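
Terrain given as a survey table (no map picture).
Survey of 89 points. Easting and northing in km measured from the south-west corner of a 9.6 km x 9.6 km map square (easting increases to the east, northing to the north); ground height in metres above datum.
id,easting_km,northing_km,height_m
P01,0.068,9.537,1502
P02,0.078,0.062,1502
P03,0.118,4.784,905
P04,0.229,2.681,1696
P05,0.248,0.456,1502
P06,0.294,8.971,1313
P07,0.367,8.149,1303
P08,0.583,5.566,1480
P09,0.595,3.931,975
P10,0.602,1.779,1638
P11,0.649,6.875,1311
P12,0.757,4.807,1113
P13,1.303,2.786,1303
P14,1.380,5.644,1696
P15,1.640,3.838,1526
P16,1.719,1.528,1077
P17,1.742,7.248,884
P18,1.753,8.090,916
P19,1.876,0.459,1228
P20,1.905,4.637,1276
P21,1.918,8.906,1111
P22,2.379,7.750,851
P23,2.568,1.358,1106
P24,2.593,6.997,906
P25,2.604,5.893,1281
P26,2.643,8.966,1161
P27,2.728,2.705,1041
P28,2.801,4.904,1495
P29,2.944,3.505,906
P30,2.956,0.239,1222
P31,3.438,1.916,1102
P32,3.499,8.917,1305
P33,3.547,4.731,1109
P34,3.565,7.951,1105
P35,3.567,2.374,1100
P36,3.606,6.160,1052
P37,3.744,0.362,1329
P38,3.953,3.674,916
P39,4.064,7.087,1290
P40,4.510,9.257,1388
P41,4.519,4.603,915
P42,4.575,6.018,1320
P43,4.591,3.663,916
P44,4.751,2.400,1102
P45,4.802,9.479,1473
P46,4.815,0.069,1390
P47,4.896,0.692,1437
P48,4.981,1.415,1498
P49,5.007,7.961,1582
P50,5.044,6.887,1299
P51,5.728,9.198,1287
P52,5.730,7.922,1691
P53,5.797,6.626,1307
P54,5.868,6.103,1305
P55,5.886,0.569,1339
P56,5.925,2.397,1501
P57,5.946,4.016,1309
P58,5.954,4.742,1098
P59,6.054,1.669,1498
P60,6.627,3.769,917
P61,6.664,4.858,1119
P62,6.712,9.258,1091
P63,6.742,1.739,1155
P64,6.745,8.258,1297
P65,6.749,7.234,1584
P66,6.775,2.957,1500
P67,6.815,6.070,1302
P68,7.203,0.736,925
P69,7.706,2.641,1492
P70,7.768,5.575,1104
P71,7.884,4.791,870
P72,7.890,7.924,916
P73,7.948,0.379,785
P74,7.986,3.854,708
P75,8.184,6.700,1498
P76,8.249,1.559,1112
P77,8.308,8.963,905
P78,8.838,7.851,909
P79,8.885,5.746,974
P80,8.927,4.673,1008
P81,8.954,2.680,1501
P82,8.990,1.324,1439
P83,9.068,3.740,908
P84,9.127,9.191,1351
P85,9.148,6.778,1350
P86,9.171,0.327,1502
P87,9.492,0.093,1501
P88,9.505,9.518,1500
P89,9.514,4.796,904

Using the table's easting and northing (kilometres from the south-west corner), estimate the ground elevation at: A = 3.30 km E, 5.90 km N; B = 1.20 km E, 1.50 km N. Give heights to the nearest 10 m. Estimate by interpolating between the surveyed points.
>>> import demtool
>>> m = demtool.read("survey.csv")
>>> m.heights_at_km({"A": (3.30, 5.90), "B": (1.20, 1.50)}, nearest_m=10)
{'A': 1100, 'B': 1310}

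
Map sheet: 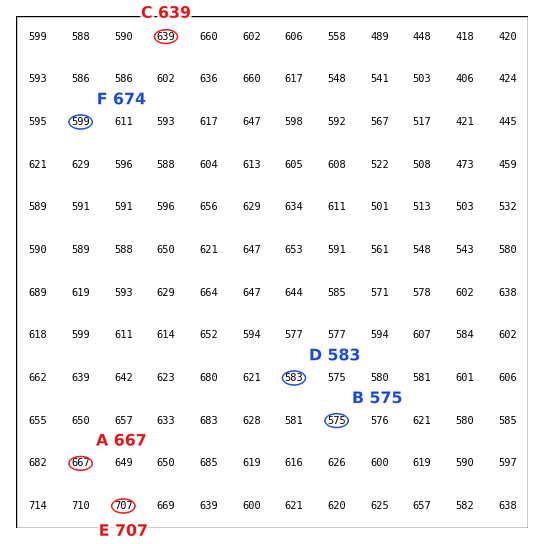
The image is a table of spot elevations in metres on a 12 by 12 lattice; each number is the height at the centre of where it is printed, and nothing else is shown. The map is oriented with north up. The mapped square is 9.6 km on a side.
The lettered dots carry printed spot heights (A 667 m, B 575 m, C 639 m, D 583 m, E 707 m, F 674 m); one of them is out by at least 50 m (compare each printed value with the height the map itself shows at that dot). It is F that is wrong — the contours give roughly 599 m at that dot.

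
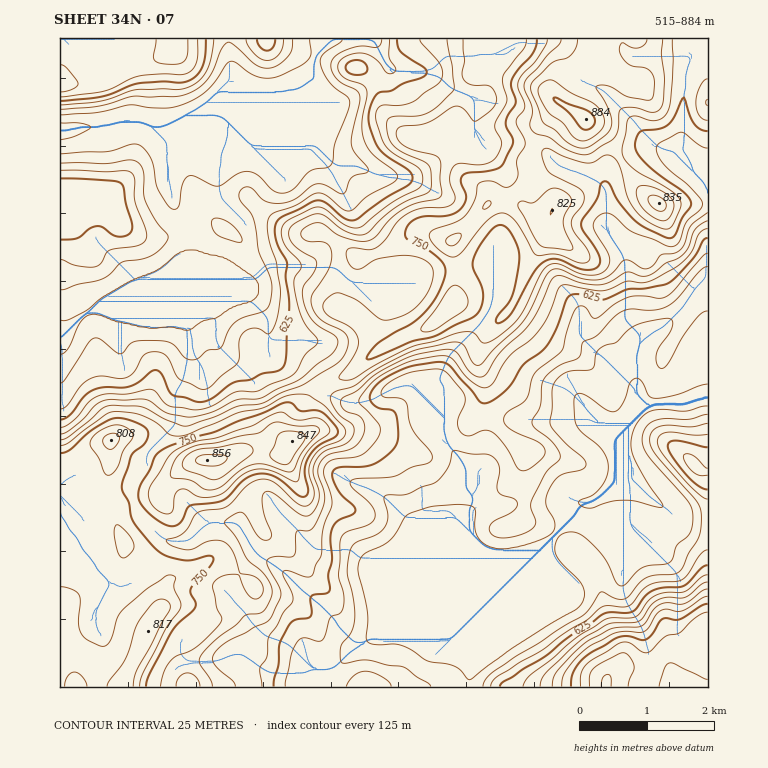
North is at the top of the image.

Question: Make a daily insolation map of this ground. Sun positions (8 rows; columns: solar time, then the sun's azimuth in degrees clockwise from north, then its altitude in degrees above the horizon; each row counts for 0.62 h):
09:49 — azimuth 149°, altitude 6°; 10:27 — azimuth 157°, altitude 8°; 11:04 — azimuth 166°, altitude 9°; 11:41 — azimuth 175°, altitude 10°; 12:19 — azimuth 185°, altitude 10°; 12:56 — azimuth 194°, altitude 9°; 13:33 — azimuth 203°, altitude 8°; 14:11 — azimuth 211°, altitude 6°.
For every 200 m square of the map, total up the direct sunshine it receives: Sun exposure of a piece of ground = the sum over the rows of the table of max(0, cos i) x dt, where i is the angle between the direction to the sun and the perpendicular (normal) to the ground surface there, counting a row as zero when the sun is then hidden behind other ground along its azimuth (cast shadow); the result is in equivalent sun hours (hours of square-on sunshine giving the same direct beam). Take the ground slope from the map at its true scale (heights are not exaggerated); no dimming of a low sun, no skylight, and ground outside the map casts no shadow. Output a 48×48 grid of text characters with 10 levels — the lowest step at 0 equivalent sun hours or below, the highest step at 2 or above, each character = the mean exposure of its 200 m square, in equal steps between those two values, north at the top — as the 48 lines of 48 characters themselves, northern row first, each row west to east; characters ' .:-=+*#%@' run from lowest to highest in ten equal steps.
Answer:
-----------=++++=---.  .-===--==-:::.:----==----
:----:-=+==++*##*+=:   .=+++=--:-.  .:----------
.:::-+*###*+==*#*===+*+:::-----=-.  .:-=--:::--:
+=+*%@%%%@%+--====-=*%+:....:=**=--.  .-==-----.
@@@@@%####+---------==:. .....----++-.  :+*+==-:
@@%#*++===-----------:::     .:...:=*+:.:=##*+=+
==--::--------------::-=:   -=---==+*++++==*#++*
  ....:-------------:-=+++===---=-=*###%#===++++
     .:---------::::--=*#%%*-.. ..:-+%%#*-::::-=
     .:-----:.:::....::=++*=:.   --::=+++-.  .:=
    .:---:::.....    ....  :--: .:-:  :-==.   .-
----:-::--:::-:             :=-...::..:-===.   .
-===-::::--:-=-               .=+=-:-=++++**==++
-===-:::.:--:--:          .   -***=---===+*%%*#%
+==++=-:-====--=----.   .-=-.:++==+==:..-=+#%*+#
+=-+**+++==++=-=***+-. :=+****+---=*%+:.:==-*%*+
====++*+----=+=====--======+*+-----#@@#=-+*+*%%*
++*+++=-------==-:..:-------:::---=*#@@@%##%##*=
++++=-----------=-:.:------:..:---=++*@@%%%%**+-
===------:---:.:-==::::---:..-----++==**##****==
=-::----::::.  .:=**+-:::. .+#+--+*+====*++**==+
-:.............::-+##*=:  -*%#+=*%*+===+++++--==
:.:::.   ...:::.:::----:-#@@@#=+##++=--++==-:-=-
...              .....:*@@@@%*++*+++*+====---==-
...    .             -#@@@@%##**+==**#*=-=-===--
..                 :+#%%*==-=*#*+========--===--
                   :=+=: .---=++++=----==-----::
                        .:---:-+==+=-------.    
                     .::-::---==-:::::----:     
  ..-=-.       :..+%#+===-::-++==:.  .:----:.   
 -=+++-.    .:---*%@@#++==-::++++=--:..:--=+*-  
-====-:.:=+++#@@%+++*#*++=====++==++++=----+##=:
---==-..+#**#@@@@+::-+**++++==---===+++=---=+##+
----:-:-+*#%%*=+#*-:..:=++++=---=======-----=+##
-=--:-++-+%%#=--+#*=-:.:-++===------:------:-=++
--=-::+#+++++=-:-+*++++=-=-----:::-:::::-::::::-
----:.:+*+:..-=-:=+==***+------==++=-...::::...:
------....  .:=+=-=--=*+-------=*+=--:...:..   .
----==-.  .--..=*===-==-------------:--.        
:::-=---:-++=: .-+==---------------:::-:        
..----::-==-==-:.-+=::-------------::::.        
:---::..:::--=++=--+=--------------::..         
=---:::-++=--=*+++=-=-------------::.           
--:--::+*=-+*++*+++===------------:.        . .:
-::--:=*==+#*+====+===-----------:.         .:--
-::::-++=++=--=--===-:....:----:.        ...:::-
-::::=*=-:.:::-===---.  ....::-.      . .:-:::::
--:::==--::::---=-:::::.:::::::. .::::-------:::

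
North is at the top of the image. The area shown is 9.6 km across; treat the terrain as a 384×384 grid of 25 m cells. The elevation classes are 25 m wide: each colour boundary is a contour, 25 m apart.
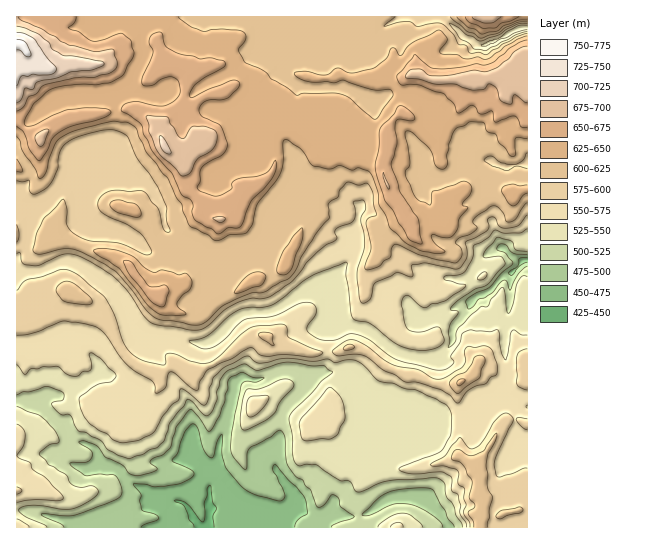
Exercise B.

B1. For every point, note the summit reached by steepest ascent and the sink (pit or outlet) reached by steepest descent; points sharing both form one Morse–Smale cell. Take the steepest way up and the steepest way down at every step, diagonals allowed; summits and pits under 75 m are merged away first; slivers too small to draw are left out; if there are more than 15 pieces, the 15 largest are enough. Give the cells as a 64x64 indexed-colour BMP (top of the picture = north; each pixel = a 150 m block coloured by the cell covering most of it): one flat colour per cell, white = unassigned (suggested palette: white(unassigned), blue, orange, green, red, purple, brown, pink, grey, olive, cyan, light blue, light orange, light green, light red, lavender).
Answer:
<image width="64" height="64" href="data:image/bmp;base64,Qk12CAAAAAAAAHYAAAAoAAAAQAAAAEAAAAABAAQAAAAAAAAIAAATCwAAEwsAABAAAAAAAAAA////ALR3HwAOf/8ALKAsACgn1gC9Z5QAS1aMAMJ34wB/f38AIr28AM++FwDox64AeLv/AIrfmACWmP8A1bDFABERERERERERERERERERERERERERERERERERERERERERERERERERERERERERERERERERERERERERERERERERERERERERERERERERERERERERERERERERERERERERERERERERERERERERERERERERERERERERERERERERERERERERERERERERERERERERERERERERERERERERERERERERERERERERERERERERERERERERERERERERERERERERERERERERERERERERERERERERERERERERERERERERERERERERERERERERERERERERERERERERERERERERERERERERERERERERERERERERERERERERERERERERERERERERIhERERERERERERERERERERERERERERERERERERERERIiIRERERERERERERERERERERERERERERERERERERERESIhERERERERERERERERERERERERERERERERERERERERIiIREREREREREREREREREREREREREREREREREREREREiIhEREREREREREREREREREREREREREREREREREREREiIiIhIRERERERERERERERERERERERERERERERERERESIiIiIhERERERERERERERERERERERERERERERERERERIiIiIiEREREREREREREREREREREREREREREREREREREiIiIiIRERERERERERERERERERERERERERERERERERESIiIiIhERERERERERERERERERERERERERERERERESIiIiIiIiERERERERERERERERERERERERERERERERIiIiIiIiIiIREREREREREiIiIiIhERERERERERERESIiIiIiIiIiIhEREREREREiIiIiIiIRERERERERERESIiIiIiIiIiIiEREREREREiIiIiIiIiIREREiIiIhEiIiIiIiIiIiIiIRERERERESIiIiIiIiIiERIiIiIiIiIiIiIiIiIiIiIhERERERESIiIiIiIiIiIiIiIiIiIiIiIiIiIiIiIiIiERERERERIiIiIiIiIiIiIiIiIiIiIiIiIiIiIiIiIiIRERERERIiIiIiIhIiIiIiIiIiIiIiIiIiIiIiIiIiIhERERERIiIiIiERERIiIiIiIiIiIiIiIiIiIiIiIiIiERERERIiIiIiERERESIiIiIiIiIiIiIiIiIiIiIiIiIRERESIiIiIiERERERESIiIiIiIiIiIiIiIiIiIiIiIhERESIiIiIiEREREREREiIiIiIiIiIiIiIiIiIiIiIiERESIiIiIiEREREREREREiIiIiIiIiIiIiIiIiIiIiIRERIiIiIiEREREREREREREiIiIiIiIiIiIiIiIiIiIhERIiIiIiERERERERERERERIiIiIiIiIiIiIiIiIiIiEREiIiIREREREREREREREREiIiIiIiIiIiIiIiIiIiIRESIhERERERERERERERERERIiIiIiIiIiIiIiIiIiIhEREREREREREREREREREREREiIiIiIiIiIiIiIiIiIiERERERERERERERERERERERERIiIiIiEiIiIhIiIiIiIRERERERERERERERERERERERESIiIiEREhEREiIiIiIhERERERERERERERERERERERERERERERERERESIiIiIiERERERERERERERERERERERERERERERERERERERIiIiIRERERERERERERERERERERERERERERERERERERERIiIhERERERERERERERERERERERERERERERERERERERERERERERERERERERERERERERERERERERERERERERERERERERERERERERERERERERERERERERERERERERERERERERERERERERERERERERERERERERERERERERERERERERERERERERERERERERETERERERERERERERMzMRERERERERERERERERERERERETMxERERERERETMzMzMxERERERERERERERERERERERETMzMREREREREzMzMzMzERERERERERERERERERERERERMzMREREREREzMzMzMzMRERMxEREREREREREREREREREzMxEREREREzMzMzMzMzERMzMRERERERERERERERERERMzERERERETMzMzMzMzMxMzMzERERERERERERERERERETMRERERERMzMzMzMzMzMzMzMREREREREREREREREREREzERERMzMzMzMzMzMzMzMzMzERERERERERERERERERETMzMRMzMzMzMzMzMzMzMzMzMRERERERERERERERERERMzMzMzMzMzMzMzMzMzMzMzMzERERERERERERERERERETMzMzMzMzMzMzMzMzMzMzMzMzERERERERERERERERERMzMzMzMzMzMzMzMzMzMzMzMzMzMREREREREREREREzMzMzMzMzMzMzMzMzMzMzMzMzMzMzEREREREREREREzMzMzMzMzMzMzMzMzMzMzMzMzMzMzMxERERERERERETMzMzMzMzMzMzMzMzMzMzMzMzMzQzMzERERERERERERMzMzMzMzMzMzMzMzMzMzMzMzM0REQzMREREREREREREzMzMzMzMzMzMzMzMzMzMzMzM0REREQxERERERERERETMzMzMzMzMzMzMzMzMzMzMzM0RERERE"/>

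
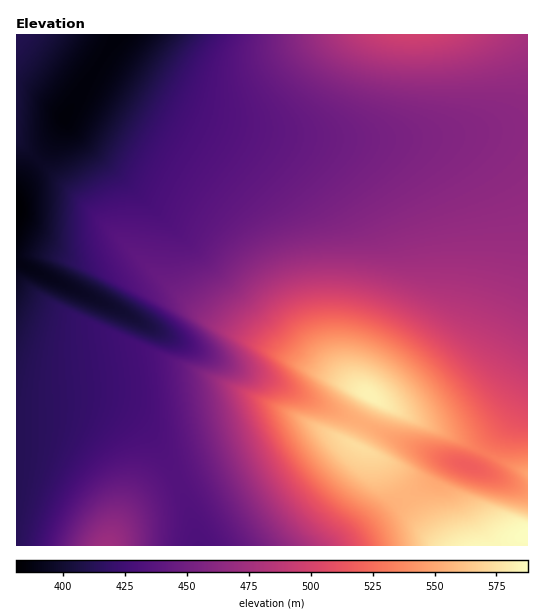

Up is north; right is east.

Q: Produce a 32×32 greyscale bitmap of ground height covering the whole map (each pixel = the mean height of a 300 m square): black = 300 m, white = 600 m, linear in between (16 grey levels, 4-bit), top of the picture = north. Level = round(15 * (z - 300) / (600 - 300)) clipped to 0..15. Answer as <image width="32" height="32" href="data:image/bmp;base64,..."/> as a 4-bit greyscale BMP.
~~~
<image width="32" height="32" href="data:image/bmp;base64,Qk12AgAAAAAAAHYAAAAoAAAAIAAAACAAAAABAAQAAAAAAAACAAATCwAAEwsAABAAAAAAAAAAAAAAABEREQAiIiIAMzMzAERERABVVVUAZmZmAHd3dwCIiIgAmZmZAKqqqgC7u7sAzMzMAN3d3QDu7u4A////AGZ3iIh3d3d4iZqrvN3u7u5mZ4iId3d3iJmqu8zd3u7uZmd4iHd3d4maq7zN3d3d3WZmd3d3d3iJqrzN3d3dzMxmZnd3d3d4mau83d3cy7u8ZmZmd3d3iJqrzd7dzLu7zGZmZmd3d4mavN3t3MzMy7tmZmZmZ3eJqrzd3d3d3Lu7ZmZmZmd4iavMzN3u3cy7qmZmZmZneImru83e7t3LuqpmZmZmZ3iJmrzN7u3cu6qqZmZmZnd3iJq83d3cy7qqqlZmZmZmZ4mrvMzMzLuqqplWZmZmVniZqru8zLu6qqmZVmZlVWeImZqru7u6qpmZmVVVVVZ3iIiZqqqqqpmZmZlVVVZnd3iIiZmZmZmZmZmZRVZmd3d3eIiZmZmZmZmZmVVWZnd3d3iIiIiIiImZmZlFVmd3d3d3eIiIiIiIiIiIRVZnd3d3d3d4iIiIiIiIiEVWZmZnd3d3d4iIiIiIiIhFVWZmZ3d3d3d4iIiIiIiIVVVWZmZ3d3d3d4iIiIiIiFVVVWZmZ3d3d3d4iIiIiIhVRFVWZmd3d3d3d4iIiIiIVURFVmZmd3d3d3iIiIiIiFVERVVmZnd3d3eIiIiIiIhVRERVZmZ3d3eIiIiIiIiIVVREVVZmd3d4iIiZmZmZiFVVREVVZmd3iIiZmZmZmZlVVUREVWZnd4iJmaqqqZmZ"/>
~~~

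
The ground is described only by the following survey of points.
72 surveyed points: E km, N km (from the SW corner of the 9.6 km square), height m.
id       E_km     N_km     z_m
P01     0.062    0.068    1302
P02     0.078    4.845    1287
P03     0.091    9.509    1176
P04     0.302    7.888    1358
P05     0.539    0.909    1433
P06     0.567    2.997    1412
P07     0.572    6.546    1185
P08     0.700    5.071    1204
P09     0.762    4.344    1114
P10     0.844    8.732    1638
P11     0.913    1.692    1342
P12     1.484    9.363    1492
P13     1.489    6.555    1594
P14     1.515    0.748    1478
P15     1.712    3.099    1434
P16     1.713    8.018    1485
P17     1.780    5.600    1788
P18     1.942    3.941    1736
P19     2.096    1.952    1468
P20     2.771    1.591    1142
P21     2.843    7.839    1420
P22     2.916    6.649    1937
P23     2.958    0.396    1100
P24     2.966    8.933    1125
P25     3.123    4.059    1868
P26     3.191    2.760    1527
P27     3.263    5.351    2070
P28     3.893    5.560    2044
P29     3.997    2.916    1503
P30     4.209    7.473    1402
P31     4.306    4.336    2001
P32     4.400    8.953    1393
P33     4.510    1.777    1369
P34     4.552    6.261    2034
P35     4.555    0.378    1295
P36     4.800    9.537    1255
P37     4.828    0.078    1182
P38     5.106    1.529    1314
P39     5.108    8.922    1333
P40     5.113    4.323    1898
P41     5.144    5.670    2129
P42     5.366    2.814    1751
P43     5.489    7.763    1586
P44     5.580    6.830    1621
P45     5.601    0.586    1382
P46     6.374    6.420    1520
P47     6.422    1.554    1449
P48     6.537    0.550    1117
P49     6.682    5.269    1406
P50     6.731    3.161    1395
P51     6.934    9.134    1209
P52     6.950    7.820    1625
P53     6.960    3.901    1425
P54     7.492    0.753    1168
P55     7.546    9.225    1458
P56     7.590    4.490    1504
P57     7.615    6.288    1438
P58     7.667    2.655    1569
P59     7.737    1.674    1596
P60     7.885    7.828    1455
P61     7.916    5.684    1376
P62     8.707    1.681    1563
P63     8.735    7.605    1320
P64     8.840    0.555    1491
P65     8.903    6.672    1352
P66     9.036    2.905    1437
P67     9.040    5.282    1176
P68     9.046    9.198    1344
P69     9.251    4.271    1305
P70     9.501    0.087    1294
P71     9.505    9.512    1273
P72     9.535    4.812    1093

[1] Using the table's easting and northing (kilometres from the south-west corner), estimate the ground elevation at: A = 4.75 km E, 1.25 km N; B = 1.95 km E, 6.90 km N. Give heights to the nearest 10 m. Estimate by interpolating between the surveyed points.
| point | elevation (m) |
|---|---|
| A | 1320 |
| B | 1660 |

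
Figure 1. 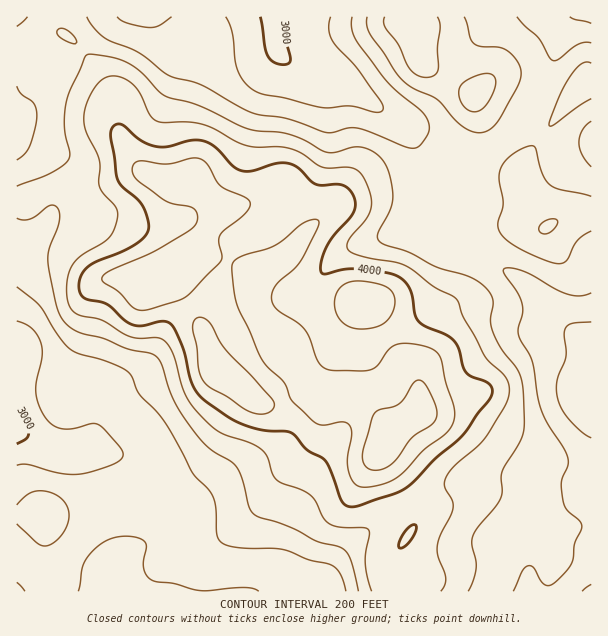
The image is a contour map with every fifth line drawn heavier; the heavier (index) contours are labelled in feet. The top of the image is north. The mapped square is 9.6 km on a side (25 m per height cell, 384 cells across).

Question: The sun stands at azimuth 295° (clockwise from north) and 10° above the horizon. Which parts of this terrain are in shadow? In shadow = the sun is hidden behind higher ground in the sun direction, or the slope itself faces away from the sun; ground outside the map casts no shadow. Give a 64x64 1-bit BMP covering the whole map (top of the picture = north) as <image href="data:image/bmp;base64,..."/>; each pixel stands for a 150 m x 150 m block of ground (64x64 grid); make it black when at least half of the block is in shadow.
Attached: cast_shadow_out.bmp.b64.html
<image width="64" height="64" href="data:image/bmp;base64,Qk0+AgAAAAAAAD4AAAAoAAAAQAAAAEAAAAABAAEAAAAAAAACAAATCwAAEwsAAAIAAAAAAAAA////AAAAAAAAAAAAAAAAAAAAAAAAAAAAAAAAAAAAAAAAAAAAAAAAAAAAAAAAAAAAAAAAAAAAAAAAAAAAAAMAAAAAAAAAAQAAAAAAAAAAAAAAAAAAAAAAAAAAAAABwAAAAAAAAAD/gAAAAAAAAH/AAAAAAAAAf+AAAAAAAAA//AAAAAAAAD/+AAAAAAAAD/4AAAAAAAAD/AAAAAAAAAH+AAAAAAAAAd/4AAAAAAAAD/gAAAAAAAAH+AAAAAAAAAPwAAAAAAAAAeAAAAAAAAAAwAAAAAAAAAAAAAAAAAAAAAAAAAAAAAAAAAAAAAAAAAAAAAAAAAAAAAAAAQAAAAAAAAAAAAAAMAAAAAAAAAAQAAAAAAAAAAAAAAAAAAAAAAAAAAAAAAAAAAAAAAAA4AAAAAAAAAD4AAAAAAAAAH8AAAAAAAAAf+AAAAAAAAA/4AAAAAAAAA/gAAAAAAAAB8AAAAAAAAADAAAAAAAAAAAAAAAAAAAAAAAAAAAAAAAAAAAAAAAAAAAAAAAAAAAAAAAAAAAAAAAAAAAAAAAAAAAAAAAAAAAAAAAAAAAAAAAAAAQCAAAAAAAADwIAAAAAAAAPAAAAAAAAAAcAAAAAAAAAAAAAAAAAAAAAAAAAAAAAAAAAAAAAAAAAAAAAAAAAAAAAAAAAAAAAAAAAAAAAAAAAAAAAAAAAAAAAAA=="/>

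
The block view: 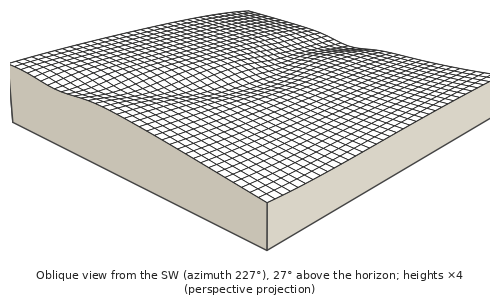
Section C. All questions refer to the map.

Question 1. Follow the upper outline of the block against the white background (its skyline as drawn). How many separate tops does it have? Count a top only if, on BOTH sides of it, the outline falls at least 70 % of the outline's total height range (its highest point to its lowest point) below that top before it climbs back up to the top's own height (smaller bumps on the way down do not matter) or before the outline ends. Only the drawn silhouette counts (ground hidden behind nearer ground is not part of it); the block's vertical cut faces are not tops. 1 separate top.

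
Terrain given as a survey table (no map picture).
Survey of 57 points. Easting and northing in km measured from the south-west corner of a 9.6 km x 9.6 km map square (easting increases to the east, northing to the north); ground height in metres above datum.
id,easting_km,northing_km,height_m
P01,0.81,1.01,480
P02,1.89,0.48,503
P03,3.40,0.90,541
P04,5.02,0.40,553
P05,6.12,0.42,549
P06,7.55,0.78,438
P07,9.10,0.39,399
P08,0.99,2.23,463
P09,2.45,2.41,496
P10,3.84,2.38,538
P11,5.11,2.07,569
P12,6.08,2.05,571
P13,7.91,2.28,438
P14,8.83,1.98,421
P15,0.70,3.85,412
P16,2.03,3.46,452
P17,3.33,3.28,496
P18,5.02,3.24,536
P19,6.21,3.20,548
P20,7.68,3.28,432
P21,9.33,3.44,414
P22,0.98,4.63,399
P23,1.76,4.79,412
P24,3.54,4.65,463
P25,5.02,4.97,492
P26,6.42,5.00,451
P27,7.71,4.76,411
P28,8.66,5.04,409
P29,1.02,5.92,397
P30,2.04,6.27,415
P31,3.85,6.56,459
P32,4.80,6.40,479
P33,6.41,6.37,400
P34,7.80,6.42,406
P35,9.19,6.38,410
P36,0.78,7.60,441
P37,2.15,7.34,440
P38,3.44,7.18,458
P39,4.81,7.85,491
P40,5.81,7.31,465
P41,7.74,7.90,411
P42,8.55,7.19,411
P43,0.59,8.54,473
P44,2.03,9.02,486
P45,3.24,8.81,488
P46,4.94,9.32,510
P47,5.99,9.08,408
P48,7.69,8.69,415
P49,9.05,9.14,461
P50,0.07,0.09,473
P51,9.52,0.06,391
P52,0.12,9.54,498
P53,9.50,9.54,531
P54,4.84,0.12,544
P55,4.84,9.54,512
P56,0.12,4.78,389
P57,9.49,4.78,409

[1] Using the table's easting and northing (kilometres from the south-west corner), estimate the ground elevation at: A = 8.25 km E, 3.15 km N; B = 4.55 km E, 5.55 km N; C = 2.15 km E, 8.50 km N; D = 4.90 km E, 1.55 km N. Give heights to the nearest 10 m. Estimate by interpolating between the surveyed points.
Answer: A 430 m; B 480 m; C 470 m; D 570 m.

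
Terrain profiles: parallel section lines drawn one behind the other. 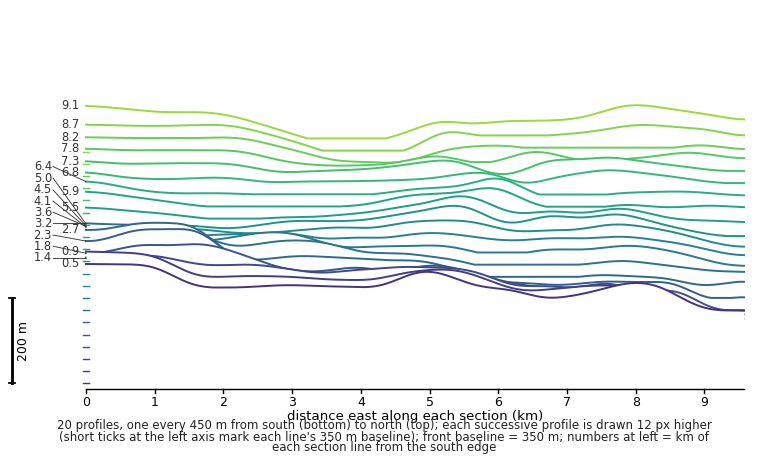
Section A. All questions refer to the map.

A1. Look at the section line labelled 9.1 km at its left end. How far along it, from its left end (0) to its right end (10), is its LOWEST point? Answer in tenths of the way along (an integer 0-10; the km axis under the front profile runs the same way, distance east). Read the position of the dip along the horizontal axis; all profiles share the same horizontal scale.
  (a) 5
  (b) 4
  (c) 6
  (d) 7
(b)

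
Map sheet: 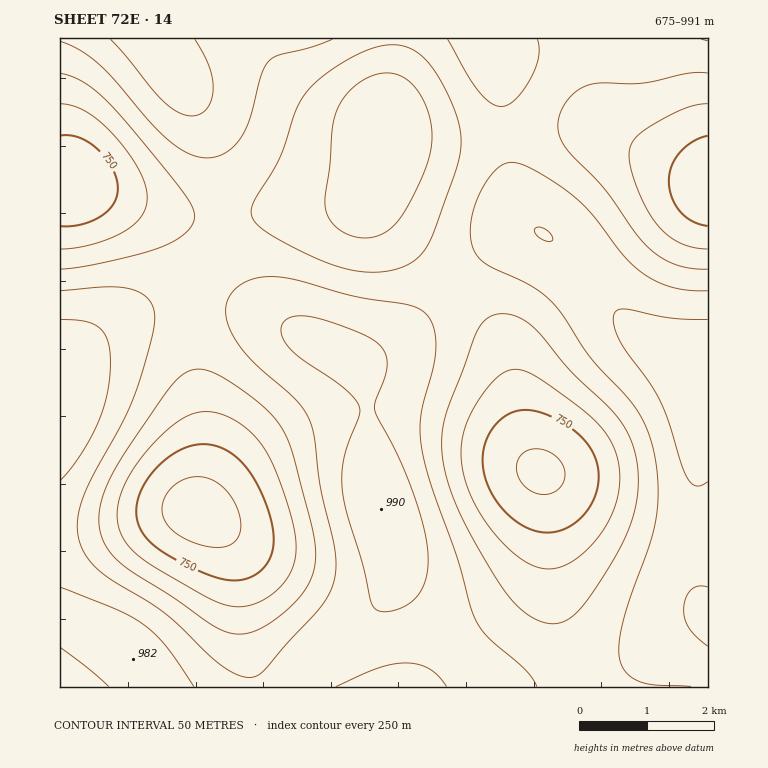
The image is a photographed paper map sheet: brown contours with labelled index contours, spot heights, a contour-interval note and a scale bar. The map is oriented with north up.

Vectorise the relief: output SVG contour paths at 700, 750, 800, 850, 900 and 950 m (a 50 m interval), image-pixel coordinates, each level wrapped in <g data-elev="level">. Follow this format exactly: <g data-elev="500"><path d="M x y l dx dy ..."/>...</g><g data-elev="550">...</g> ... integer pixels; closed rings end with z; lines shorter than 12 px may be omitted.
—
<g data-elev="700"><path d="M207 546l-15-4-14-8-10-8-5-10 0-12 4-10 9-10 13-6 15-1 15 7 12 13 8 17 2 15-2 7-4 5-11 6z"/><path d="M539 494l-9-3-6-6-5-6-2-9 0-7 3-7 5-4 9-3 10 1 10 5 8 8 3 9-2 10-6 8-8 4z"/></g><g data-elev="750"><path d="M229 580l-11-2-16-6-37-19-17-14-7-8-3-8-2-11 2-11 3-11 7-11 9-11 10-10 12-7 11-5 12-2 12 1 12 5 12 8 9 11 9 13 8 17 6 17 3 15 1 12-2 11-5 9-7 9-9 5-10 3z"/><path d="M537 531l-19-8-17-15-12-19-6-20 1-21 7-18 14-14 15-6 12 0 12 3 13 6 14 9 10 8 8 11 6 10 3 12 0 13-2 12-7 13-8 11-10 8-10 4-12 3z"/><path d="M708 226l-16-5-12-9-8-14-3-17 3-15 8-14 12-10 16-6"/><path d="M60 135l11 0 8 2 10 5 9 7 14 19 4 10 2 10-1 8-3 7-5 7-8 6-20 9-21 1"/></g><g data-elev="800"><path d="M228 605l-26-10-61-37-9-8-7-9-4-8-3-10-1-14 4-16 7-16 12-17 15-18 17-16 15-10 14-4 15 1 15 5 15 10 14 14 10 16 9 21 11 33 5 24 1 15-2 14-6 12-8 10-12 10-13 7-14 3z"/><path d="M542 568l-12-4-12-7-13-12-14-15-19-31-6-16-4-16-1-14 1-13 3-14 6-13 10-17 12-15 10-8 9-3 10 0 13 6 54 39 12 12 9 12 5 13 4 13 1 17-3 19-7 18-11 16-13 16-15 11-15 6z"/><path d="M708 249l-16-2-13-5-11-7-10-10-11-15-9-19-7-20-2-15 1-9 3-6 13-12 36-20 14-4 12-1"/><path d="M356 237l-10-3-10-7-7-9-4-10 0-12 5-30 4-46 8-20 7-8 9-8 18-10 11-1 8 1 8 3 9 7 7 9 6 12 7 24 0 12-2 13-5 17-10 21-10 19-9 12-8 7-10 6-10 2z"/><path d="M60 104l12 2 14 5 13 10 14 13 15 18 11 17 6 16 2 13-1 10-5 9-8 8-10 7-14 7-17 5-16 4-16 1"/></g><g data-elev="850"><path d="M240 634l-12-2-14-6-42-29-46-29-10-9-8-9-5-11-3-10-1-15 3-15 6-17 10-18 52-77 12-12 12-5 15 1 20 10 31 23 18 19 8 13 6 16 22 86 2 17-2 13-4 14-8 12-15 16-19 14-15 8z"/><path d="M544 622l-14-6-12-9-11-13-12-18-22-38-15-29-10-25-5-24-1-22 3-20 29-80 10-17 6-4 8-3 9 0 8 2 17 10 40 46 39 37 10 12 8 14 5 13 3 15 1 24-3 24-8 23-14 27-24 36-15 18-7 5-8 3z"/><path d="M356 271l-17-4-17-6-48-24-12-8-7-7-4-7 1-7 4-10 22-37 19-52 13-21 22-18 27-17 24-7 19 0 12 4 10 8 10 12 10 17 9 20 6 18 2 16-1 15-6 18-20 58-6 13-6 9-12 9-15 7-19 2z"/><path d="M708 269l-17-1-15-3-15-8-13-10-13-15-31-44-37-39-7-12-2-12 3-13 6-12 11-10 10-5 13-2 41 0 45-10 21 0"/><path d="M60 73l14 4 12 7 13 10 14 13 68 83 10 15 4 12-3 8-7 9-10 6-14 7-55 15-46 7"/></g><g data-elev="900"><path d="M336 687l42-19 14-4 13-1 12 1 12 5 10 7 8 11"/><path d="M537 687l-10-16-37-32-14-18-6-16-14-50-27-76-7-31-2-23 3-21 11-40 2-22-4-19-8-11-7-4-10-3-51-8-57-16-22-4-16 0-13 4-11 7-8 10-3 10 0 10 4 12 7 12 18 22 42 37 8 10 5 10 4 17 7 51 12 50 3 21 0 12-3 11-5 12-6 10-59 66-7 5-8 1-14-4-15-9-54-51-65-41-10-11-7-11-4-11-2-11 4-24 10-24 30-55 13-27 17-56 3-15 1-12-3-10-5-7-7-6-10-3-24-2-46 4"/><path d="M708 291l-19-1-15-2-15-6-15-8-19-17-31-40-15-16-27-20-29-16-13-3-12 6-12 14-10 19-4 16-2 15 2 13 5 11 13 10 44 21 17 14 13 15 27 43 42 45 13 22 6 19 4 22 2 22-1 22-6 30-28 80-4 22 0 15 6 13 7 6 7 4 16 4 36 2"/><path d="M60 41l21 10 20 15 15 16 36 42 20 19 18 11 17 4 11-2 8-4 8-6 7-9 9-20 12-44 8-13 8-5 31-7 23-9"/><path d="M448 39l19 36 11 15 12 12 6 4 5 1 7-2 7-5 8-10 8-12 8-22 0-8-2-9"/></g><g data-elev="950"><path d="M194 687l-27-40-22-21-26-16-59-23"/><path d="M60 647l29 22 20 18"/><path d="M378 610l7 2 10-2 10-4 9-6 10-15 4-22-3-29-11-40-16-37-23-46 0-10 12-30-1-16-3-6-7-7-19-10-41-14-14-2-10 1-8 4-3 7 1 9 5 8 14 14 42 28 11 11 5 8 0 10-11 27-4 15-2 16 0 15 4 21 16 53 9 37 2 6z"/><path d="M708 587l-11-1-6 4-5 9-2 11 1 11 5 8 18 17"/><path d="M60 480l21-25 17-32 9-31 3-30-2-21-4-8-5-5-7-4-8-3-24-1"/><path d="M708 320l-38-2-47-9-7 2-3 9 3 12 5 11 28 39 12 21 9 22 12 42 5 11 4 5 5 3 5 0 7-4"/><path d="M544 240l5 2 3-1 0-4-1-3-9-6-7 0 0 6z"/><path d="M110 39l53 62 16 11 13 4 9-2 6-5 4-9 2-10-1-12-3-12-14-27"/></g>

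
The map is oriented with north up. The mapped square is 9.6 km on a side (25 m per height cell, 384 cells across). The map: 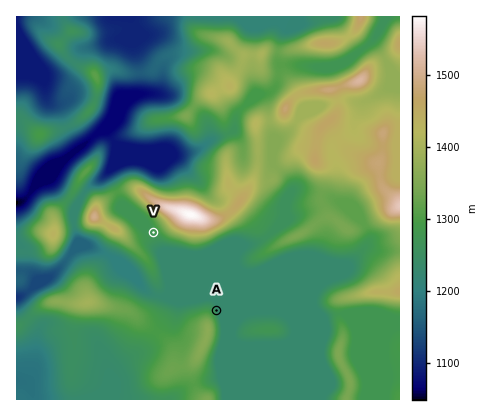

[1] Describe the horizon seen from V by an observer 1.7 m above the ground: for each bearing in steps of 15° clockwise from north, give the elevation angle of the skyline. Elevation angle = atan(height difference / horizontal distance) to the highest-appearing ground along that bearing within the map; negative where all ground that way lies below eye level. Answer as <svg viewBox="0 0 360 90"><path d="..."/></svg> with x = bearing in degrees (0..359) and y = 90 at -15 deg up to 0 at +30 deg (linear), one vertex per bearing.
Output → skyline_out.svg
<svg viewBox="0 0 360 90"><path d="M0 27l15-8 15-3 15 1 15 2 15 6 15 12 15 13 15 9 15 1 15-4 15 2 15 1 15-3 15-3 15-2 15-2 15-4 15-5 15 3 15 8 15 7 15-7 15-14"/></svg>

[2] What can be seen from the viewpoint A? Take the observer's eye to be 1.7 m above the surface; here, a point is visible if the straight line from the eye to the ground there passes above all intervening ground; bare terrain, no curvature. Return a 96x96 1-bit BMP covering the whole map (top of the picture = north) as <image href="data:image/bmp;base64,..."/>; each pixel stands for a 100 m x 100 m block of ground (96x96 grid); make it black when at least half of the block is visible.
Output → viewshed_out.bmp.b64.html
<image width="96" height="96" href="data:image/bmp;base64,Qk2+BAAAAAAAAD4AAAAoAAAAYAAAAGAAAAABAAEAAAAAAIAEAAATCwAAEwsAAAIAAAAAAAAA////AAAAAAAAAAAAAAAAf/AAYAAAAAAAAAAA/+AAIAAAAAAAAAAA/8AAIAAAAAAAAAAA/4AAEAAAAAAAAAAB/4AAEAAAAAAAAAAB/wAAIAAAAAAAAAAB/gAAIAAAAAAAAAAB/AAAQAAAAAAAAAAD+AAAwAAAAAAAAAAD8AAAgAAAAAAAAAAD4AABgAAAAAAAAAAHwAABgAAAAAAAAAAHwAABgAAAAAAAAAAHgAABgAAAAAAAAAAHAAABgAAAAAAAAAAPAAABwAAAAAAAAAAPgAABwAAAAAAAAAAP/AABwAAAAAAAAAAf/wABwAAAAAAAAABf/wADgAAAAAAAAAD//wH/gAAAAAAAAAB/////gAAAAAAAAAB/////gAAAAAAAAAA/////gAEAAAAAAAB/////wAcAAAAAAAB///////8AAAAAAAB//////8MAAAAAAAD//////4AAAAAAAAD//////8AAAAAAAAH///////4AAAAAAAH///////8AAAAAAAP///////8AAAAAAAP///////8AAAAAAAf///////8AAAAAAAf///////8AAAAAAA////////8AAAAAAA//B/////8AAAAAAB//g/////8AAAAAAD//gP//8P8AAAAAAP//wD//8H8AAAAAAf//8Af/+D8AAAAAA////AA/8D8AAAAAB////AAH4D8AAAAAA///+AADwD8AAAAAB///+AADAH8AAAAAH/gP+AAAAH8AAAAAPwAD/AAAAH8AAAAAfgAB/AAAAH8AAAAA8AAA/gAAAP8AAAABwAAAfwAAAP4AAAABAAAAP4AAAf4AAAAAAAAAD4AAA/gAAAAAAAAAA8AAA/AAAAAAAAAAAeAAA+AAAAAAAAAAAPAwA+AAAAAAAAAAAB//A+AAAAAAAAAAAB///+AAAAAAAAAAAB///8AAAAAAAAAAAB/wf8AAAAAAAAAAAB/gf4AAAAAAAAAAAB/APgAAAAAAAAAAAA+AIAAAAAAAAAAAAAYAAAAAAAAAAAAAAAAAAAAAAAAAAAAAAAAAAAAAAAAAAAAAAAAAAAAAAAAAAAAAAAAAAAAAAAAAAAAAAAAAAAAAAAAAAAAAAAAAAAAAAAAAAAAAAAAAAAAAAAAAAAAAAAAAAAAAAAAAAAAAAAAAAAAAAAAAAAAAAAAAAAAAAAAAAAAAAAAAAAAAAAAAAAAAAAAAAAAAAAAAAAAAAAAAAAAAAAAAAAAAAAAAAAAAAAAAAAAAAAAAAAAAAAAAAAAAAAAAAAAAAAAAAAAAAAAAAAAAAAAAAAAAAAAAAAAAAAAAAAAAAAAAAAAAAAAAAAAAAAAAAAAAAAAAAAAAAAAAAAAAAAAAAAAAAAAAAAAAAAAAAAAAAAAAAAAAAAAAAAAAAAAAAAAAAAAAAAAAAAAAAAAAAAAAAAAAAAAAAAAAAAAAAAAAAAAAAAAAAAAAAAAAAAAAAAAAAAAAAAAAAAAAAAAAAAAAAAAAAAAAAAAAAAAAAAAAAAAAAAAAAAAAAAAAAAAAAAAAAAAAAAAAAAAAAAA="/>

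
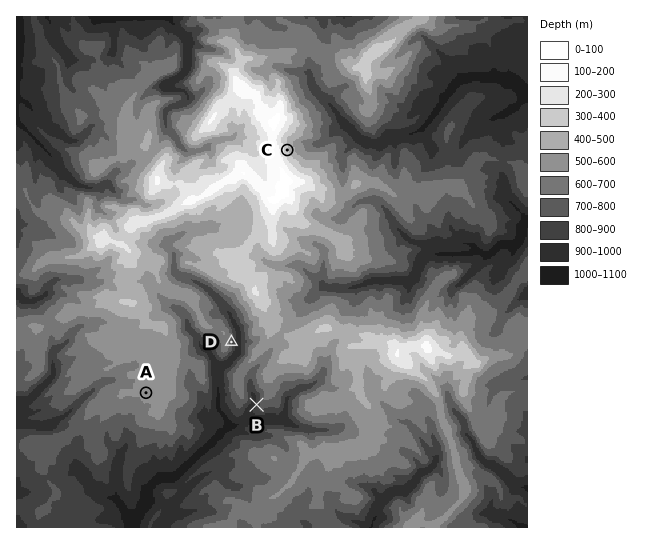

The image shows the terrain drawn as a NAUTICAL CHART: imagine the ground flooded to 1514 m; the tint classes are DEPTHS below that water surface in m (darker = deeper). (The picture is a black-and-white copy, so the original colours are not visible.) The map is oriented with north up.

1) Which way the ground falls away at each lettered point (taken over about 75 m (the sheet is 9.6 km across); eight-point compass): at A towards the SW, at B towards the W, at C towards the E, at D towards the E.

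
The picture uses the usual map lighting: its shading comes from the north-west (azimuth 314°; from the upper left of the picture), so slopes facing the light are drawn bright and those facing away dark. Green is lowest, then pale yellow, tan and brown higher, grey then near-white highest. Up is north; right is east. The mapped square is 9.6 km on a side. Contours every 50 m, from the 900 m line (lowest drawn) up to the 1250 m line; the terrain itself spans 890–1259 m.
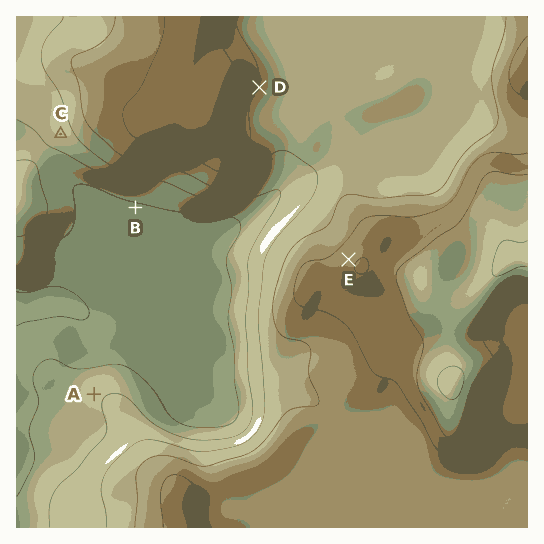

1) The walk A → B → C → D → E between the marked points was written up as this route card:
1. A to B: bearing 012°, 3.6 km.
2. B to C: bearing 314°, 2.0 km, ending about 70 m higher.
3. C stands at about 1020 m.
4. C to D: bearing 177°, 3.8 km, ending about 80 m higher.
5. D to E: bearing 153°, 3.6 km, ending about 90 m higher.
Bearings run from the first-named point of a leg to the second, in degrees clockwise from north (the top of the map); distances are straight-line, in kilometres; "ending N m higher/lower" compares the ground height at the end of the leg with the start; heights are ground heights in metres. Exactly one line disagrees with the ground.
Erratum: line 4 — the bearing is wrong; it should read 77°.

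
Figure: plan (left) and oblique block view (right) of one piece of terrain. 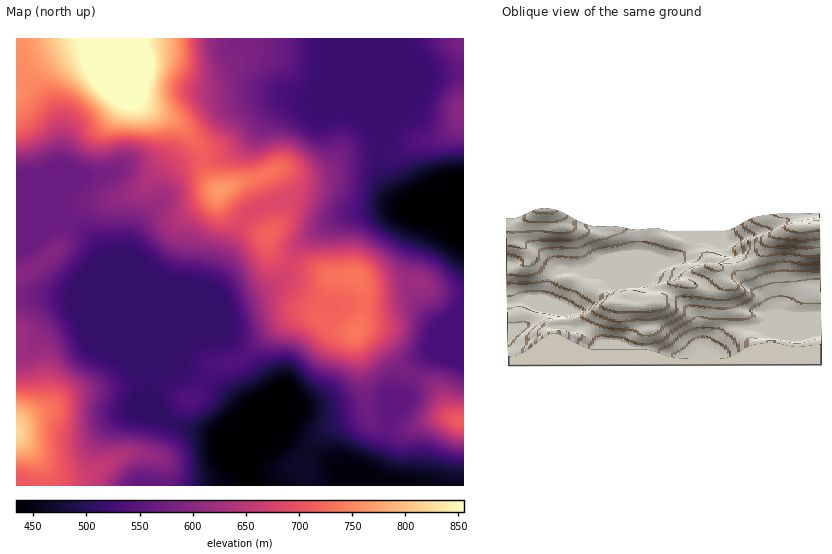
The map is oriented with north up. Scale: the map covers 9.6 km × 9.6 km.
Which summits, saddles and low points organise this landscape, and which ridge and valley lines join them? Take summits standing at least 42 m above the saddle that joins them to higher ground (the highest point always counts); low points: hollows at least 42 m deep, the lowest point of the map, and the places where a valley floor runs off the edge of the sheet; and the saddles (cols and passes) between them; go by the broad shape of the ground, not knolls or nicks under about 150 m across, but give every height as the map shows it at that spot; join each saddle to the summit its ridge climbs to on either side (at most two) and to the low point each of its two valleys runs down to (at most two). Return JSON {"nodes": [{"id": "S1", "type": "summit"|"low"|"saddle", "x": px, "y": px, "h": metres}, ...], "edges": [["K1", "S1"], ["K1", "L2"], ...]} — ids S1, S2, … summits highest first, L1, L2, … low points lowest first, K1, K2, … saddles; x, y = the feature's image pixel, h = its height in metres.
{"nodes": [
{"id": "S1", "type": "summit", "x": 126, "y": 62, "h": 925},
{"id": "S2", "type": "summit", "x": 17, "y": 432, "h": 821},
{"id": "S3", "type": "summit", "x": 220, "y": 190, "h": 767},
{"id": "S4", "type": "summit", "x": 357, "y": 331, "h": 738},
{"id": "S5", "type": "summit", "x": 462, "y": 421, "h": 712},
{"id": "S6", "type": "summit", "x": 462, "y": 111, "h": 602},
{"id": "L1", "type": "low", "x": 449, "y": 197, "h": 426},
{"id": "L2", "type": "low", "x": 250, "y": 485, "h": 430},
{"id": "K1", "type": "saddle", "x": 203, "y": 160, "h": 712},
{"id": "K2", "type": "saddle", "x": 290, "y": 264, "h": 681},
{"id": "K3", "type": "saddle", "x": 412, "y": 375, "h": 579},
{"id": "K4", "type": "saddle", "x": 64, "y": 224, "h": 568},
{"id": "K5", "type": "saddle", "x": 203, "y": 386, "h": 529},
{"id": "K6", "type": "saddle", "x": 381, "y": 149, "h": 518}],
"edges": [["K1", "S1"], ["K1", "S3"], ["K1", "L1"], ["K1", "L2"], ["K2", "S4"], ["K2", "L1"], ["K2", "L2"], ["K3", "S4"], ["K3", "S5"], ["K3", "L1"], ["K3", "L2"], ["K4", "S1"], ["K4", "S2"], ["K4", "L2"], ["K5", "S2"], ["K5", "S4"], ["K5", "L2"], ["K6", "S3"], ["K6", "S6"], ["K6", "L1"]]}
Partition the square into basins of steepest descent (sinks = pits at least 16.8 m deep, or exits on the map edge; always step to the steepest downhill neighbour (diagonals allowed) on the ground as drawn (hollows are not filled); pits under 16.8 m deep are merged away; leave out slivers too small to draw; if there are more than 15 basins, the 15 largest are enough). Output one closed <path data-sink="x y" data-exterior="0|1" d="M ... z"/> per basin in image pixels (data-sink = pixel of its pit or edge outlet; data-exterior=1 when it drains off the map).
<path data-sink="250 485" data-exterior="1" d="M120 38l-104 1 0 395 20 23 4 10 3 18 265 1 0-9-7-13 1-3 12-20 9-10 17-9 28-10 2 7 7 5 18 5 14 0 28-11 16 0-5-6-10-21-8-8-27-14-31-32-10-6-8 2-13-2-19-11 15-43-32-8-27-11-10-12 0-10-23-14-18-15-6-9-2-8-8-8-6-12-3-19-7-12-20-18-36-19-12-14-4-7 3-21z"/><path data-sink="463 194" data-exterior="1" d="M463 38l-342 1 0 7 5 14-3 21 4 7 12 14 36 19 20 18 7 12 3 19 6 12 8 8 2 8 6 9 18 15 23 14 0 10 10 12 27 11 32 8-15 43 19 11 10 2 11-2 10 6 31 32 30 17 8 8 7 18 11 9 5-1z"/><path data-sink="340 485" data-exterior="1" d="M368 412l-38 14-16 15-13 23 7 13 1 9 155-1-1-64-18-4-13 3-23 9-14 0-23-7z"/>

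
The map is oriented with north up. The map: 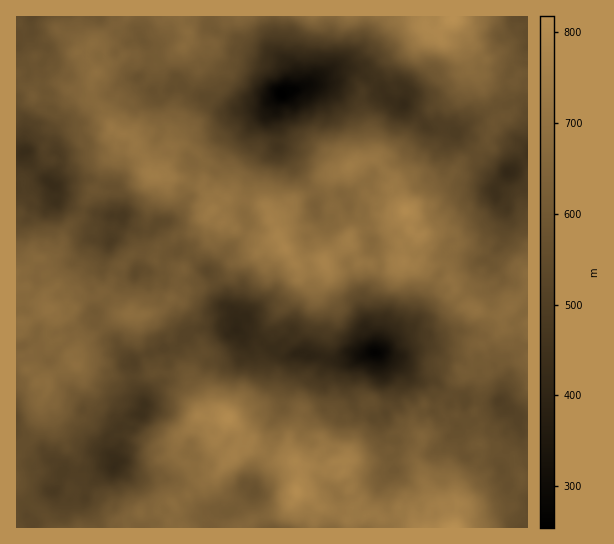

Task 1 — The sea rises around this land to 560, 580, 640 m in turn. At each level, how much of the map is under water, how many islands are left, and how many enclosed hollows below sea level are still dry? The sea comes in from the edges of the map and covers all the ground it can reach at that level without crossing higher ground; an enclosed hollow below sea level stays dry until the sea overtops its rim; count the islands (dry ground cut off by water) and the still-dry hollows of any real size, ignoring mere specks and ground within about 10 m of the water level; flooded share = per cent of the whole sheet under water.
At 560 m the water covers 33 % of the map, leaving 0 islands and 1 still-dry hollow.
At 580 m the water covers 41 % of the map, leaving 0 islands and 1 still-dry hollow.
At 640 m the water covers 65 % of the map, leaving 1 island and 1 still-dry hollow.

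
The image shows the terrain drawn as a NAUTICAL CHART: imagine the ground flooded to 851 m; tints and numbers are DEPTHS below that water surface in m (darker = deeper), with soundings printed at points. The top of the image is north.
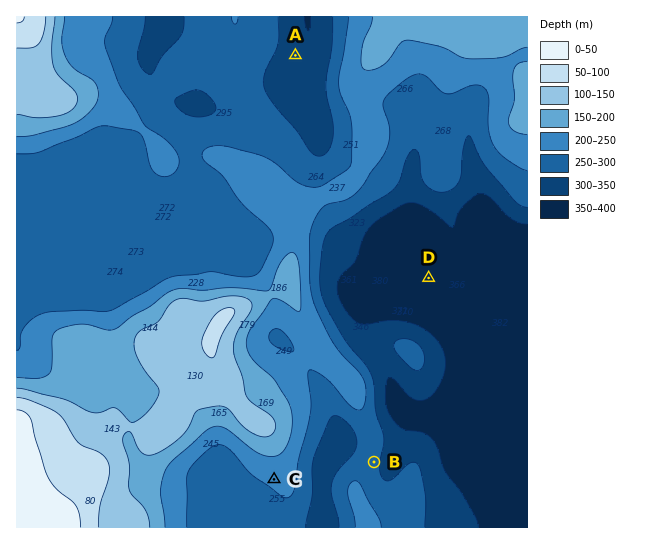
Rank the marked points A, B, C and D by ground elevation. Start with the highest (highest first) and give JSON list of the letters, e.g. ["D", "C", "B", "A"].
["C", "B", "A", "D"]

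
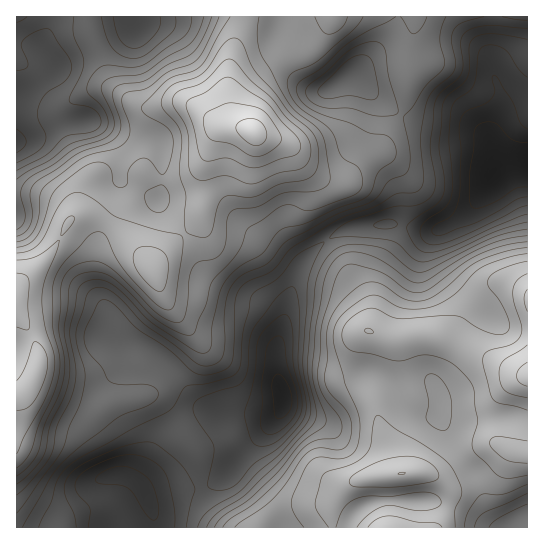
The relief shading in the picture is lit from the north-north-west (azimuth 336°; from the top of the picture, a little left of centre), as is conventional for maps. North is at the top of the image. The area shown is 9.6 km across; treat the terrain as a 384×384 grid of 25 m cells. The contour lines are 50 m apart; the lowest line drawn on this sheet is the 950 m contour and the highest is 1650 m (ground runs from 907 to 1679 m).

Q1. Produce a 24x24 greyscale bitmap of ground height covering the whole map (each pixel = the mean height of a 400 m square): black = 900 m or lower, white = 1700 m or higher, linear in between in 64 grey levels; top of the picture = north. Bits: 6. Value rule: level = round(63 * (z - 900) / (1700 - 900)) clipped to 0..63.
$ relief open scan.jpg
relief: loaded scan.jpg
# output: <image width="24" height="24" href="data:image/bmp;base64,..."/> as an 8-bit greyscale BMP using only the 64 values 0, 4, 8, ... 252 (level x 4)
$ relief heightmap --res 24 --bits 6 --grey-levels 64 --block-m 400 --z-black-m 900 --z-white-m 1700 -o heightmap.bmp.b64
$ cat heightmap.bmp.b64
<image width="24" height="24" href="data:image/bmp;base64,Qk12BgAAAAAAADYEAAAoAAAAGAAAABgAAAABAAgAAAAAAEACAAATCwAAEwsAAAABAAAAAAAAAAAAAAEBAQACAgIAAwMDAAQEBAAFBQUABgYGAAcHBwAICAgACQkJAAoKCgALCwsADAwMAA0NDQAODg4ADw8PABAQEAAREREAEhISABMTEwAUFBQAFRUVABYWFgAXFxcAGBgYABkZGQAaGhoAGxsbABwcHAAdHR0AHh4eAB8fHwAgICAAISEhACIiIgAjIyMAJCQkACUlJQAmJiYAJycnACgoKAApKSkAKioqACsrKwAsLCwALS0tAC4uLgAvLy8AMDAwADExMQAyMjIAMzMzADQ0NAA1NTUANjY2ADc3NwA4ODgAOTk5ADo6OgA7OzsAPDw8AD09PQA+Pj4APz8/AEBAQABBQUEAQkJCAENDQwBEREQARUVFAEZGRgBHR0cASEhIAElJSQBKSkoAS0tLAExMTABNTU0ATk5OAE9PTwBQUFAAUVFRAFJSUgBTU1MAVFRUAFVVVQBWVlYAV1dXAFhYWABZWVkAWlpaAFtbWwBcXFwAXV1dAF5eXgBfX18AYGBgAGFhYQBiYmIAY2NjAGRkZABlZWUAZmZmAGdnZwBoaGgAaWlpAGpqagBra2sAbGxsAG1tbQBubm4Ab29vAHBwcABxcXEAcnJyAHNzcwB0dHQAdXV1AHZ2dgB3d3cAeHh4AHl5eQB6enoAe3t7AHx8fAB9fX0Afn5+AH9/fwCAgIAAgYGBAIKCggCDg4MAhISEAIWFhQCGhoYAh4eHAIiIiACJiYkAioqKAIuLiwCMjIwAjY2NAI6OjgCPj48AkJCQAJGRkQCSkpIAk5OTAJSUlACVlZUAlpaWAJeXlwCYmJgAmZmZAJqamgCbm5sAnJycAJ2dnQCenp4An5+fAKCgoAChoaEAoqKiAKOjowCkpKQApaWlAKampgCnp6cAqKioAKmpqQCqqqoAq6urAKysrACtra0Arq6uAK+vrwCwsLAAsbGxALKysgCzs7MAtLS0ALW1tQC2trYAt7e3ALi4uAC5ubkAurq6ALu7uwC8vLwAvb29AL6+vgC/v78AwMDAAMHBwQDCwsIAw8PDAMTExADFxcUAxsbGAMfHxwDIyMgAycnJAMrKygDLy8sAzMzMAM3NzQDOzs4Az8/PANDQ0ADR0dEA0tLSANPT0wDU1NQA1dXVANbW1gDX19cA2NjYANnZ2QDa2toA29vbANzc3ADd3d0A3t7eAN/f3wDg4OAA4eHhAOLi4gDj4+MA5OTkAOXl5QDm5uYA5+fnAOjo6ADp6ekA6urqAOvr6wDs7OwA7e3tAO7u7gDv7+8A8PDwAPHx8QDy8vIA8/PzAPT09AD19fUA9vb2APf39wD4+PgA+fn5APr6+gD7+/sA/Pz8AP39/QD+/v4A////AGBMRDAoJCAwSGiElJSkrKiwvLi4rJSAeHRUPCgoICA0QEhYfJSksLSwsKyssKCckJBoQCggICg4QDg8WHygrLjAyMjAsKSssLCEYEw4MDhESDw4OFSIlJiwuLiwpKy8wLyQbGRYTERIRDg0JChYdIiosKigoKy4uMioeGhkXFhMPDQwIBA8cJCoqKCcoKy4vNS8iGhgYFxUSEQ4IAxAiJykoKCcoLDE1MzIkGhcWFhYaGRMJBhQjKCgqKikrLjI2MjAiFxUVFhwgHRQKCBQiKy0uLi0tLi8xMy4hFxUYHyUjHRUOCxMhKy8tLS0sKyouMy0jGhggKislHxYSDhMeJSooJSYpKiswMy4lHyEqMCwmIRoVEhMcIiMhHB4kKSwwMDAqJyovMC0oJiEdFxMYHh0aFRUaIicqJS0uKywuLiwrKSQhHRgVFRUUEAsNExoeHSkvLSwrKSotKiYkISEcFxMREAsIBwsRHiYsKykoJyktLCsqJiYlIx4YFhMKAwMHGSAmKSgoKCowMDAwLiwoJSIdGhULAwECDxUdIyUmJikyNDY3NDEoIyIgGxMLBAECDRATFR0kJio0ODs8Ni8mISAfGxMKBAMGDhESExwmKS81ODk3LyQeHRsbGxQLBwYIDhATGB4jJy4xNTQwJx0XFhcbHRgQCwgJDw4QFhkZHSQoMDAqJSMdFhYcHx0XDQkLDw4RFRQQFBogKiwnJSUkHhodHx0XDgwOEhATFhENDxQbJSkmJCYoJiEfIB4ZFBMUA=="/>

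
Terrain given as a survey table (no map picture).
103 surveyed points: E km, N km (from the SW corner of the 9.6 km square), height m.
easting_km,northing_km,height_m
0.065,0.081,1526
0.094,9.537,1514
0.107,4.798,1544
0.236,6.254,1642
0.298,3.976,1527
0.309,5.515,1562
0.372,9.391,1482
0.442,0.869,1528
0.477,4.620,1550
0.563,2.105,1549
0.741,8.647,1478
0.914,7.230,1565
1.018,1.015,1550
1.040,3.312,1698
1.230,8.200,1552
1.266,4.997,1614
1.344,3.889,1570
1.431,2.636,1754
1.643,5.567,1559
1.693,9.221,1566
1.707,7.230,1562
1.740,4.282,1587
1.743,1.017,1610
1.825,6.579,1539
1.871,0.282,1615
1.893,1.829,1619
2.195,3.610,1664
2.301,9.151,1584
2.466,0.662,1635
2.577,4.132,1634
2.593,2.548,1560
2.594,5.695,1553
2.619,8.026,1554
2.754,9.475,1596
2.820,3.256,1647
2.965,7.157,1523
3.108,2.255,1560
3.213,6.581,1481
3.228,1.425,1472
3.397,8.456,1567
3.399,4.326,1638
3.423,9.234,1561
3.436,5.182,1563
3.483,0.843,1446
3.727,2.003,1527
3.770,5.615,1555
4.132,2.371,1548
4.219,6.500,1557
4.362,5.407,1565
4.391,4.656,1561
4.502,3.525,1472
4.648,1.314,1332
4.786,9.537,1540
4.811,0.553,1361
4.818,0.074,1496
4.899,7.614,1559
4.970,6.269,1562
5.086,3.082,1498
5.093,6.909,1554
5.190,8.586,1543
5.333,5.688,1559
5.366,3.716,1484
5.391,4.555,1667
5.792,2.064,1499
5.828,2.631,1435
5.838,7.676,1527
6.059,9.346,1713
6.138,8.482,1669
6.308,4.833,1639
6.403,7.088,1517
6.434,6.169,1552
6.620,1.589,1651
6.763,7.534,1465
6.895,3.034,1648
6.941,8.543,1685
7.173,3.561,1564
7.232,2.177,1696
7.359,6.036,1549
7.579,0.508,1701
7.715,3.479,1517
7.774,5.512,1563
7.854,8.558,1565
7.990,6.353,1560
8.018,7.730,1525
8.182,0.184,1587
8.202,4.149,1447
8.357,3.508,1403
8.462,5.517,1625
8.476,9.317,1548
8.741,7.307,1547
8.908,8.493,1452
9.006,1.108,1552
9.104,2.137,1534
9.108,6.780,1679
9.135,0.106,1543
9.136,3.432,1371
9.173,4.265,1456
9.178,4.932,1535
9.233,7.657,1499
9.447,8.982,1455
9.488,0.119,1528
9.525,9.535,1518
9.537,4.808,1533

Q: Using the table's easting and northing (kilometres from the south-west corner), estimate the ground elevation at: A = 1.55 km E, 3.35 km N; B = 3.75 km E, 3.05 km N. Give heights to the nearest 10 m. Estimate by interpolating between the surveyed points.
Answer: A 1690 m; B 1560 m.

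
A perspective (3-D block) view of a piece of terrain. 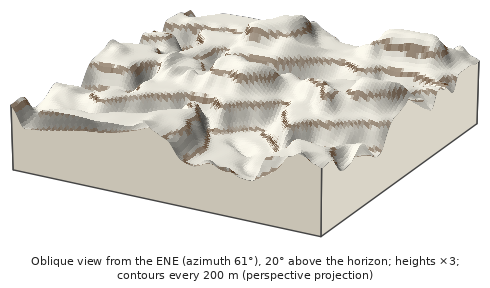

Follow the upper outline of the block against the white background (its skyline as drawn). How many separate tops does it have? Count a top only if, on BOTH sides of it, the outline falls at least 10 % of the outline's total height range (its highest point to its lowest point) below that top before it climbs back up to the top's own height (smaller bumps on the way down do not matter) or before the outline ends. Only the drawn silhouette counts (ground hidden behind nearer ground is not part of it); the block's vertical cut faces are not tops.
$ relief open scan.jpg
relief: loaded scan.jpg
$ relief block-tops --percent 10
2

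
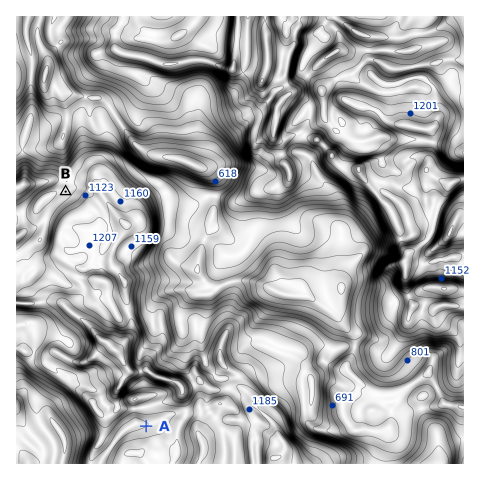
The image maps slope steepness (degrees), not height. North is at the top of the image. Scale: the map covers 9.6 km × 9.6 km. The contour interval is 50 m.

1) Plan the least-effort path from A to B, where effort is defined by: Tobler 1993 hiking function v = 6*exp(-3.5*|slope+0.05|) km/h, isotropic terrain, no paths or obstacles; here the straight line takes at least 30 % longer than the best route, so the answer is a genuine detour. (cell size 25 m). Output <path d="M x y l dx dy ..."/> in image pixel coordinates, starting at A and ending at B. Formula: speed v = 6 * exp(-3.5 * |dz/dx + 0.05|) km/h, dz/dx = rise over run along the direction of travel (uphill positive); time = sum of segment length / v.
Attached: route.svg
<path d="M146 426l0-1-2-5-10-9-14-7-5 0-7-4-3-2-1-2 0-6-1-2-1-2-5-2-3-3-4-7-1-2-14-7-1-1-1-2 1-2 4-3 2-1 1-1 2-5 0-9-2-5-34-34-1-2 0-7 3-7 0-5 1-2 0-9-5-12 0-2 4-10 0-26 11-21 4-5 2-2"/>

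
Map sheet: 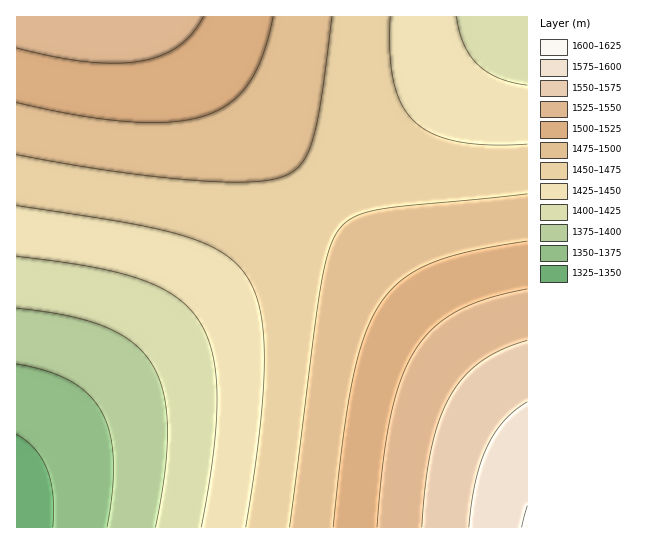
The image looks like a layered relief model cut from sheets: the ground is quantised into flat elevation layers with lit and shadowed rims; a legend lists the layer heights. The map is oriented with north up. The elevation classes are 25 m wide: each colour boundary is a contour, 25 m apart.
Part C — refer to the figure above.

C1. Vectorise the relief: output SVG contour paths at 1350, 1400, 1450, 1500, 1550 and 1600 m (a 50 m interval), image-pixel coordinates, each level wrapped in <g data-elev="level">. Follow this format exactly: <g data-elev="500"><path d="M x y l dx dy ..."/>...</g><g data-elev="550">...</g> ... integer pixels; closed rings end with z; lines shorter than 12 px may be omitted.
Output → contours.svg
<g data-elev="1350"><path d="M17 434l10 8 8 8 7 9 5 11 6 25 0 32"/></g><g data-elev="1400"><path d="M17 308l50 8 38 11 14 7 13 8 10 9 9 12 7 14 5 14 4 35-2 45-10 56"/></g><g data-elev="1450"><path d="M17 206l109 17 56 12 21 8 18 9 14 10 10 12 9 16 6 19 3 22 1 27-4 71-14 98"/><path d="M527 144l-38 1-31-3-25-8-18-12-13-17-8-22-4-29 0-37"/></g><g data-elev="1500"><path d="M527 241l-58 11-39 12-15 7-13 9-11 10-10 13-8 14-8 17-12 43-10 60-10 90"/><path d="M17 103l61 12 53 7 42 0 17-3 16-4 13-5 11-7 10-9 9-11 14-28 10-38"/></g><g data-elev="1550"><path d="M527 340l-25 9-21 13-18 15-13 20-11 23-8 29-5 34-4 44"/></g><g data-elev="1600"><path d="M527 506l-5 21"/></g>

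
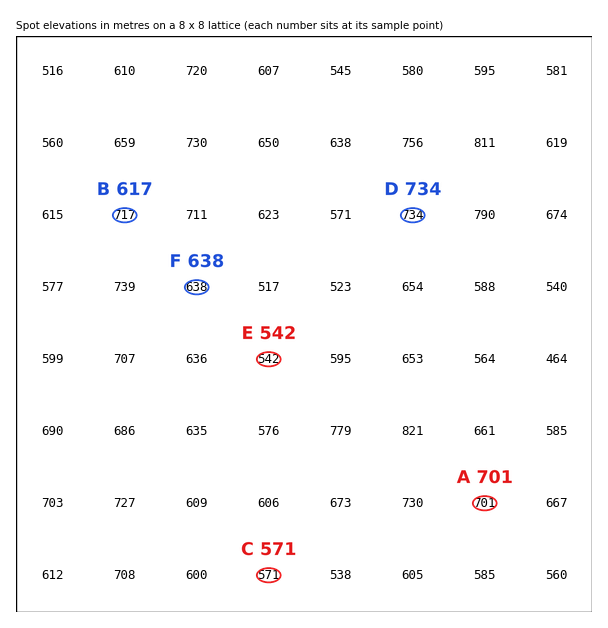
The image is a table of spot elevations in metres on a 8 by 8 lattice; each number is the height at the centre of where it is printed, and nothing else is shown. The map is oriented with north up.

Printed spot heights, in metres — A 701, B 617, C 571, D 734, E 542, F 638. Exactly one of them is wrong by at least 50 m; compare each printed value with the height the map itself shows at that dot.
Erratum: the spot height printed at B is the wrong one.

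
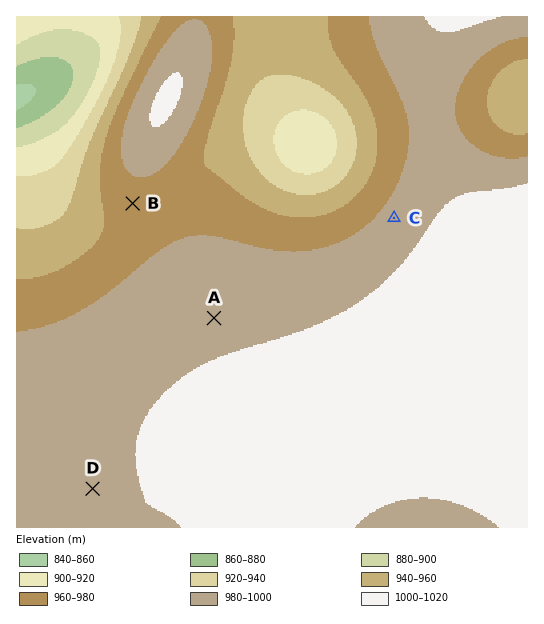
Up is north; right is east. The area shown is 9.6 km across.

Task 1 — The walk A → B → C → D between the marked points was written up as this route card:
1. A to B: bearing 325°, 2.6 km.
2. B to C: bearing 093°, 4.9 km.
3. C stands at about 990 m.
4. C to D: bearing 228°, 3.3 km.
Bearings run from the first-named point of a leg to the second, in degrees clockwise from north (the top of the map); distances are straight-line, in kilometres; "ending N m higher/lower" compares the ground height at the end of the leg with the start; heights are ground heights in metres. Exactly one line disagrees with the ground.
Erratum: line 4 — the distance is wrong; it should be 7.6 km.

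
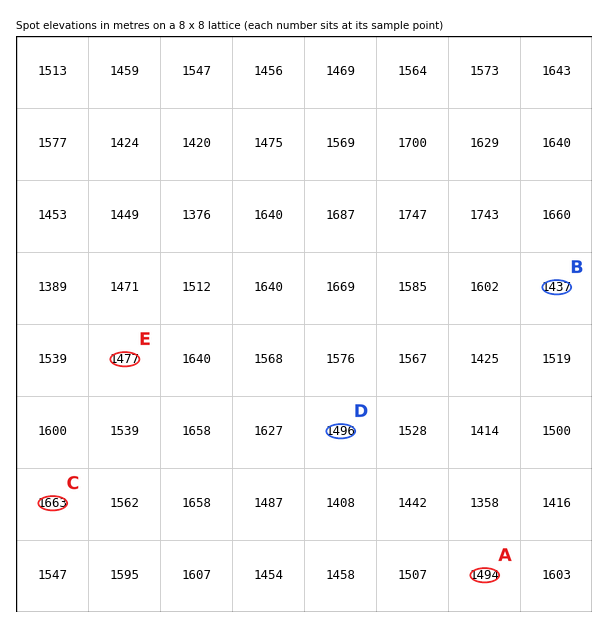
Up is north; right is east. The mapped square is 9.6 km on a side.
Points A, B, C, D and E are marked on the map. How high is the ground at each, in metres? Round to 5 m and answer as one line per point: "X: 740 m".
A: 1495 m
B: 1435 m
C: 1665 m
D: 1495 m
E: 1475 m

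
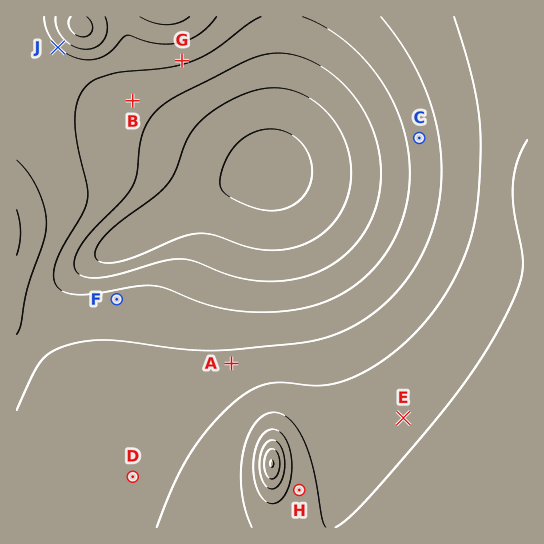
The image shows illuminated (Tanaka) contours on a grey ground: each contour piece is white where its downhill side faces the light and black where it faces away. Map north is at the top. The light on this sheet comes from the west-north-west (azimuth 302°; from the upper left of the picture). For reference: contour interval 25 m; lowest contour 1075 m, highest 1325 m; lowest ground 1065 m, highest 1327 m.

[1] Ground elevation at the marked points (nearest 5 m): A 1180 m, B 1135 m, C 1160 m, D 1195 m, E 1220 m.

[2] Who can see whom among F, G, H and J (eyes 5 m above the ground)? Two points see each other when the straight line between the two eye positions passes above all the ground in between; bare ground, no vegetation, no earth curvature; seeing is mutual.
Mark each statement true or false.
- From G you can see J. false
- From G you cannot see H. true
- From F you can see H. false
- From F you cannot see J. false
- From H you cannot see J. true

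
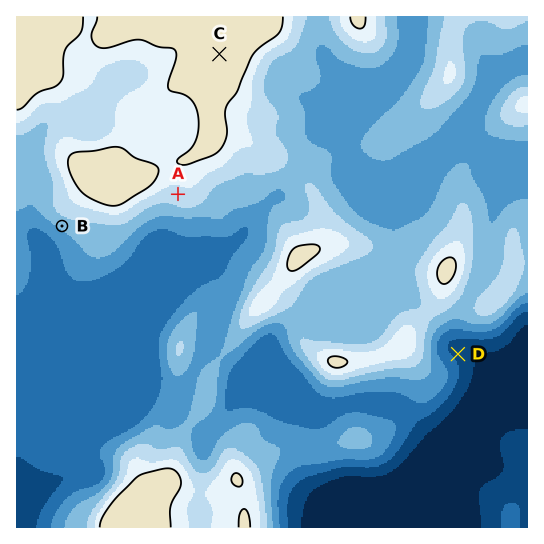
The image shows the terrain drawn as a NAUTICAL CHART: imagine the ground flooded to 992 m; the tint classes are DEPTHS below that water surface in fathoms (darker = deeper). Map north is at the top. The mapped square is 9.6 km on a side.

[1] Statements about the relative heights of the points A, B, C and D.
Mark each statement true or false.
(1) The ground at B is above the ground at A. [false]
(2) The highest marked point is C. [true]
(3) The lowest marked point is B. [false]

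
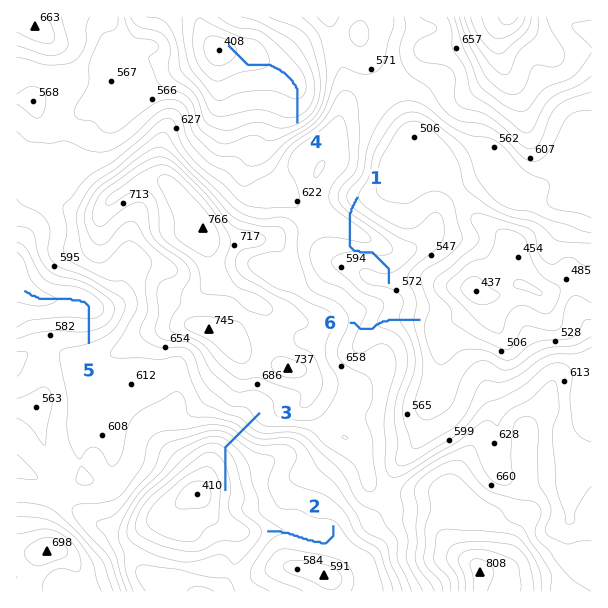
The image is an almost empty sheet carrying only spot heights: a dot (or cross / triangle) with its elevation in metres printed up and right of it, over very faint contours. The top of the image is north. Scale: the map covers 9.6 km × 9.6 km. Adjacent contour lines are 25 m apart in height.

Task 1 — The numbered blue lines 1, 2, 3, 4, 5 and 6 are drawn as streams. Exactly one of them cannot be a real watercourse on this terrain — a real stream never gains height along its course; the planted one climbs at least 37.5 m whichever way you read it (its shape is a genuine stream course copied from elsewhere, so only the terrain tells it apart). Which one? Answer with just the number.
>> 1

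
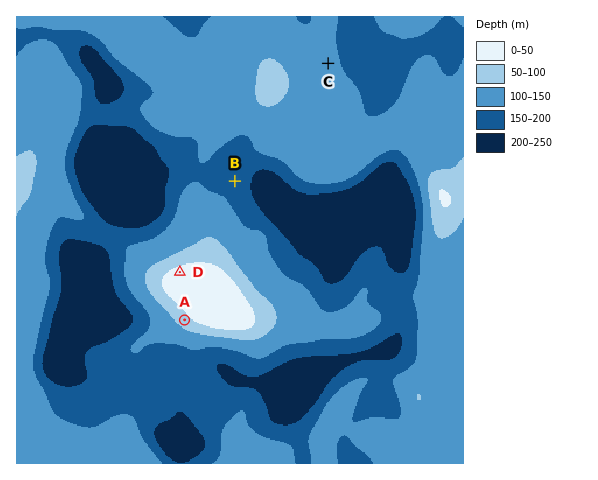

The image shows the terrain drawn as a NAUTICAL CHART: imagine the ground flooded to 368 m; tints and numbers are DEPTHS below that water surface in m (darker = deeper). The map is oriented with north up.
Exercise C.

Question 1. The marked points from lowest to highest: B C A D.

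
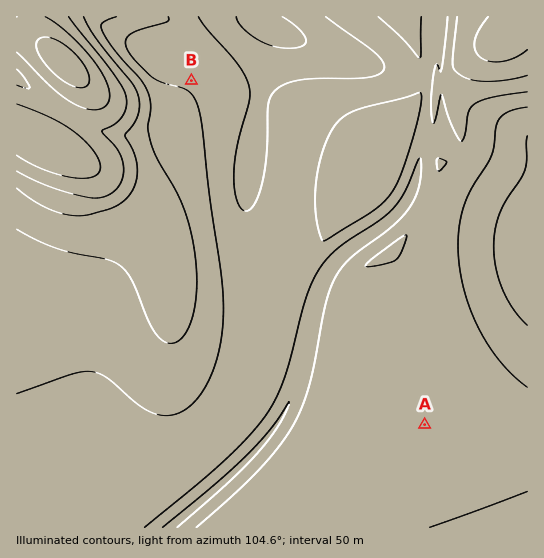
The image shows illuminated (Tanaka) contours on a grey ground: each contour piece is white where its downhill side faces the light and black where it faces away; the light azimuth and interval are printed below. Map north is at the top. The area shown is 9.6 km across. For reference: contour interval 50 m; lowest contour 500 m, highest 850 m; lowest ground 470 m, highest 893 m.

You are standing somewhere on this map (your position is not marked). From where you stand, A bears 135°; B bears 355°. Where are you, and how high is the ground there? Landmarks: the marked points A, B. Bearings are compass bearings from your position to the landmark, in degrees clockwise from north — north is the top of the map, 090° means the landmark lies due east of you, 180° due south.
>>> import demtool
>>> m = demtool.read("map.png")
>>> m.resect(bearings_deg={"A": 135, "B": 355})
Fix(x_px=202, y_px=202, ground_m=730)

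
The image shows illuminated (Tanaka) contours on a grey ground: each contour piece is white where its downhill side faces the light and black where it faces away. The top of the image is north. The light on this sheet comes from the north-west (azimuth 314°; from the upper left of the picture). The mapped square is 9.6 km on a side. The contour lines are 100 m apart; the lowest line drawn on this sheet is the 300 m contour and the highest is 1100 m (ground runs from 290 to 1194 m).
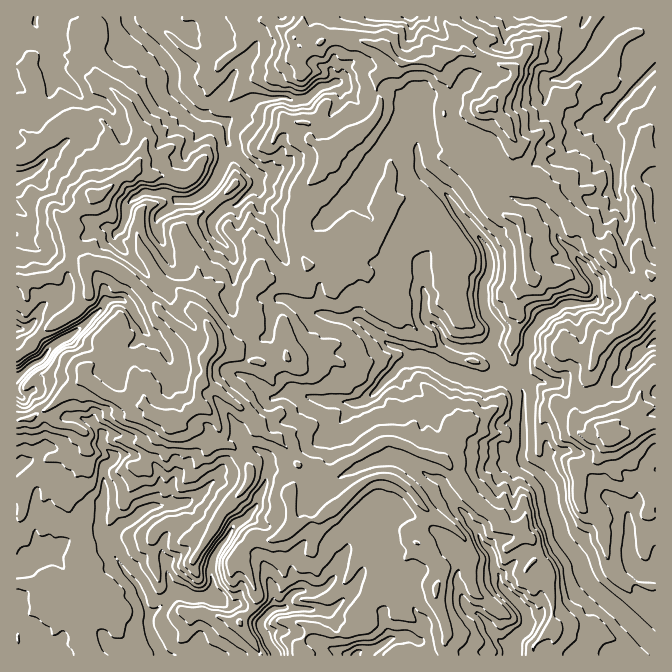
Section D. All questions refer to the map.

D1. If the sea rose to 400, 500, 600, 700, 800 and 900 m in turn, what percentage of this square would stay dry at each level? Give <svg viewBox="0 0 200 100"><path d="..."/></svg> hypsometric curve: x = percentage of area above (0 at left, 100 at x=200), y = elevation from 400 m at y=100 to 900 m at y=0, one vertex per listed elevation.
<svg viewBox="0 0 200 100"><path d="M173 100l-29-20-28-20-38-20-41-20-24-20"/></svg>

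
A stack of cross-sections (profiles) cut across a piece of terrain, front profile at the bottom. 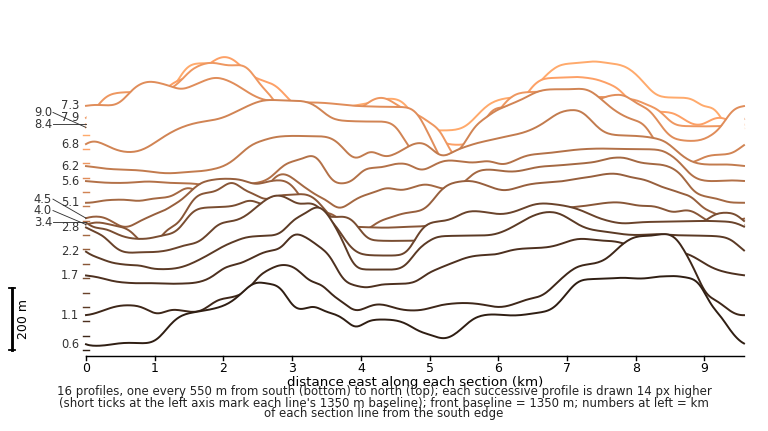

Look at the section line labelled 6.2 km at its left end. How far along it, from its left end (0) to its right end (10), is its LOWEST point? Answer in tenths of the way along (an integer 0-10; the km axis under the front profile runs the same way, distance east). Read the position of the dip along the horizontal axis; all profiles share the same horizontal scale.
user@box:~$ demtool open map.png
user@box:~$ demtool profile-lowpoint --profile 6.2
1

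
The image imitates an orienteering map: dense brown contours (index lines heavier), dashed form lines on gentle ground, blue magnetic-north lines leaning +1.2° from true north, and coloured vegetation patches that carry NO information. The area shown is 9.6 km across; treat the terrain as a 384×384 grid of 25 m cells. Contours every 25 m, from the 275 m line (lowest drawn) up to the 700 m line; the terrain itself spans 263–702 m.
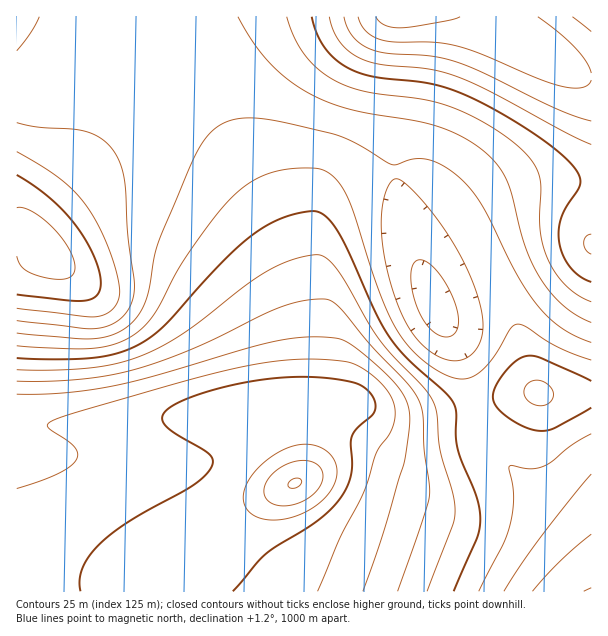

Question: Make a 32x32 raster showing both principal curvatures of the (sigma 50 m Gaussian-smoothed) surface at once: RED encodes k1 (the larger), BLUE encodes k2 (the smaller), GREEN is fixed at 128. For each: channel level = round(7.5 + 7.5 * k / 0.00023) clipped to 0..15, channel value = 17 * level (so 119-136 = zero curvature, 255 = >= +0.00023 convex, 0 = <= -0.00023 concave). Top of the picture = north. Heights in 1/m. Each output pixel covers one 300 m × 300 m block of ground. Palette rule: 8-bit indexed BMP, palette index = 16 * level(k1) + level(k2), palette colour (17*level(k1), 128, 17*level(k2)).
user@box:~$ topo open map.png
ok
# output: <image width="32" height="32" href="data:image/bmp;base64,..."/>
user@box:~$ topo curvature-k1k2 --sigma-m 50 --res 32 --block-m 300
<image width="32" height="32" href="data:image/bmp;base64,Qk02CAAAAAAAADYEAAAoAAAAIAAAACAAAAABAAgAAAAAAAAEAAATCwAAEwsAAAABAAAAAAAAAIAAABGAAAAigAAAM4AAAESAAABVgAAAZoAAAHeAAACIgAAAmYAAAKqAAAC7gAAAzIAAAN2AAADugAAA/4AAAACAEQARgBEAIoARADOAEQBEgBEAVYARAGaAEQB3gBEAiIARAJmAEQCqgBEAu4ARAMyAEQDdgBEA7oARAP+AEQAAgCIAEYAiACKAIgAzgCIARIAiAFWAIgBmgCIAd4AiAIiAIgCZgCIAqoAiALuAIgDMgCIA3YAiAO6AIgD/gCIAAIAzABGAMwAigDMAM4AzAESAMwBVgDMAZoAzAHeAMwCIgDMAmYAzAKqAMwC7gDMAzIAzAN2AMwDugDMA/4AzAACARAARgEQAIoBEADOARABEgEQAVYBEAGaARAB3gEQAiIBEAJmARACqgEQAu4BEAMyARADdgEQA7oBEAP+ARAAAgFUAEYBVACKAVQAzgFUARIBVAFWAVQBmgFUAd4BVAIiAVQCZgFUAqoBVALuAVQDMgFUA3YBVAO6AVQD/gFUAAIBmABGAZgAigGYAM4BmAESAZgBVgGYAZoBmAHeAZgCIgGYAmYBmAKqAZgC7gGYAzIBmAN2AZgDugGYA/4BmAACAdwARgHcAIoB3ADOAdwBEgHcAVYB3AGaAdwB3gHcAiIB3AJmAdwCqgHcAu4B3AMyAdwDdgHcA7oB3AP+AdwAAgIgAEYCIACKAiAAzgIgARICIAFWAiABmgIgAd4CIAIiAiACZgIgAqoCIALuAiADMgIgA3YCIAO6AiAD/gIgAAICZABGAmQAigJkAM4CZAESAmQBVgJkAZoCZAHeAmQCIgJkAmYCZAKqAmQC7gJkAzICZAN2AmQDugJkA/4CZAACAqgARgKoAIoCqADOAqgBEgKoAVYCqAGaAqgB3gKoAiICqAJmAqgCqgKoAu4CqAMyAqgDdgKoA7oCqAP+AqgAAgLsAEYC7ACKAuwAzgLsARIC7AFWAuwBmgLsAd4C7AIiAuwCZgLsAqoC7ALuAuwDMgLsA3YC7AO6AuwD/gLsAAIDMABGAzAAigMwAM4DMAESAzABVgMwAZoDMAHeAzACIgMwAmYDMAKqAzAC7gMwAzIDMAN2AzADugMwA/4DMAACA3QARgN0AIoDdADOA3QBEgN0AVYDdAGaA3QB3gN0AiIDdAJmA3QCqgN0Au4DdAMyA3QDdgN0A7oDdAP+A3QAAgO4AEYDuACKA7gAzgO4ARIDuAFWA7gBmgO4Ad4DuAIiA7gCZgO4AqoDuALuA7gDMgO4A3YDuAO6A7gD/gO4AAID/ABGA/wAigP8AM4D/AESA/wBVgP8AZoD/AHeA/wCIgP8AmYD/AKqA/wC7gP8AzID/AN2A/wDugP8A/4D/AIeHiIiIiIiIiIiIiIiIiIiIiIiIiIeHh4eHh4eHhoaGh4eIiIiIiIiIiIiHh4eHh4eIiIiIiIeHh4eHh4eHhoaHh4eIiIiIiIiIh4eGhYWFhoeHiIiIiIeHh5eXh4eHh4eHh4eIiIiIiIeHlqWjopGRg4aHiIiIiJinl5aXh4eHh4eHh4eIiIiIh4elxOX2xbKRg4aHiIiop5eWlpeXh4eHh4eHh4eHh4eHhpXE9/v++9WjhIaHqLiXlpWVlpeHh3Z2dnZ3d4eHh4d2dZPE+v78+MWUdpfHp4aFhIWWp4d3dnZ2dnZ2doaFhXV0coChxPXltIR2traGZWNzdJW2hnaHh4eHh4eHh4eHhoaFg4CQoKGjhKbGlnVkYmOEpbWGdsfHx8fHx8e3uLi4uKiol5aWlpao6cinlJOSlJaoyJeX5+fn9/f35+fo6Ojo6OjY2NjY2Pv76dbTwsLF2Nvr19e3t7fHx8fHx7i4uMjIyMjIyMjZ++rYxcLBw8bZ7Ovn54aHhpaWlpaWhoaGh4eHh4eHh8jot4ZzcXGDhrjZuKendoaGhYWElJSVhYWFhYWFhYWV5dWVZFJQUWOFxeaWdnaHh4d0U2KTpKWVhYaGhoaGhqbmxYVjUVBSZKXV1oZ2dnaGhXMwMHK0ppaHh4eHh4eHx9emdWJhYWN2tvbGhoaFc4NzYGBBcrSml4eHh4eHh4fX15Z0cnFydZfX96eWhYSDc2JgYnWVtaaXh4eHh4eHmNfHlnRycXOGt+fXl5Z1Y3VjYWJ1lreml4eHh4eHh4eo17eFg3JydZfH96eWhVQxdGFidZa2p5eHh4eHh4eHh6fHp4WDc3SGp9fXl5aFU0FxcnWWtqeXh4eHh4eHh4eHp7eWhYODhZfH2KeXloVzYnF1l6enl4eHh4eHh4eHh4ent5aFhIWWp8i4l5eWlpWUdIenp5eHh4eHh4eHh4eHh6inlpWFlpe4uIiXl5enprWHp6eXh4eHh4eHh4eHh4eHmKeXlpaXqLiYiJiYqKe2tqenl4eHh4eHh4eHh4eHh4eImJeWl6eomIiYmKiot7emp5eHh4eHh4eHh4eHh4eHh4eYl6enqJiYmKioqKenloanl4eHh4eHh4eHh4eHh4eXl5eXp5eYmKioqKiYl4aFdJeHh4eHh4eHh4eHh4eHl5eXl5enp6ioqaiYiIaFdHNzh4eHh4eHh4eHh4eHh5eXl5ampqanqKiZmIeFhHNzc3OHh4eHh4eHh4eHh4eHl5eWpqWklJWXl5eWhIODc3Rzc4eHh4eHh4eHh4eHh4eXl5ampJNyU3WUlJODg4Nzc3N1h4eHh4eHh4eHh4eHh5eXl6aUckAwUYKSgoODc3N0dYc="/>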